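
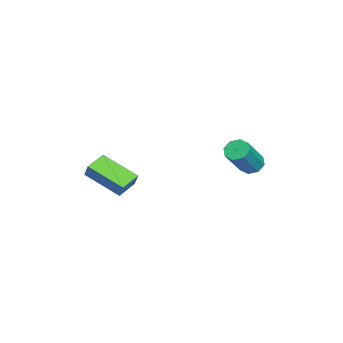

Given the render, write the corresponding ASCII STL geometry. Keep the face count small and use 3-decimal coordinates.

solid 
facet normal -0.444 -0.274 -0.853
outer loop
vertex 0.414 -2.723 0.876
vertex 1.034 -1.122 0.039
vertex 1.291 -3.218 0.578
endloop
endfacet
facet normal -0.324 -0.838 0.438
outer loop
vertex 1.646 -2.998 1.261
vertex 0.414 -2.723 0.876
vertex 1.291 -3.218 0.578
endloop
endfacet
facet normal -0.444 -0.274 -0.853
outer loop
vertex 1.291 -3.218 0.578
vertex 1.034 -1.122 0.039
vertex 1.911 -1.617 -0.258
endloop
endfacet
facet normal 0.836 -0.471 -0.283
outer loop
vertex 1.911 -1.617 -0.258
vertex 1.646 -2.998 1.261
vertex 1.291 -3.218 0.578
endloop
endfacet
facet normal -0.836 0.471 0.282
outer loop
vertex 0.414 -2.723 0.876
vertex 1.389 -0.902 0.722
vertex 1.034 -1.122 0.039
endloop
endfacet
facet normal -0.324 -0.838 0.439
outer loop
vertex 0.769 -2.503 1.558
vertex 0.414 -2.723 0.876
vertex 1.646 -2.998 1.261
endloop
endfacet
facet normal -0.835 0.471 0.283
outer loop
vertex 0.769 -2.503 1.558
vertex 1.389 -0.902 0.722
vertex 0.414 -2.723 0.876
endloop
endfacet
facet normal 0.324 0.838 -0.439
outer loop
vertex 1.034 -1.122 0.039
vertex 1.389 -0.902 0.722
vertex 1.911 -1.617 -0.258
endloop
endfacet
facet normal 0.835 -0.471 -0.283
outer loop
vertex 2.266 -1.397 0.424
vertex 1.646 -2.998 1.261
vertex 1.911 -1.617 -0.258
endloop
endfacet
facet normal 0.324 0.838 -0.439
outer loop
vertex 1.911 -1.617 -0.258
vertex 1.389 -0.902 0.722
vertex 2.266 -1.397 0.424
endloop
endfacet
facet normal 0.444 0.274 0.853
outer loop
vertex 2.266 -1.397 0.424
vertex 0.769 -2.503 1.558
vertex 1.646 -2.998 1.261
endloop
endfacet
facet normal 0.444 0.273 0.853
outer loop
vertex 1.389 -0.902 0.722
vertex 0.769 -2.503 1.558
vertex 2.266 -1.397 0.424
endloop
endfacet
facet normal -0.612 0.284 -0.738
outer loop
vertex -2.888 3.324 -1.049
vertex -3.346 3.427 -0.63
vertex -2.884 3.775 -0.879
endloop
endfacet
facet normal 0.791 0.210 -0.575
outer loop
vertex -2.888 3.324 -1.049
vertex -2.884 3.775 -0.879
vertex -1.695 2.769 0.39
endloop
endfacet
facet normal 0.791 0.209 -0.575
outer loop
vertex -1.695 2.769 0.39
vertex -2.884 3.775 -0.879
vertex -1.691 3.221 0.56
endloop
endfacet
facet normal 0.612 -0.283 0.739
outer loop
vertex -1.695 2.769 0.39
vertex -1.691 3.221 0.56
vertex -2.154 2.873 0.81
endloop
endfacet
facet normal -0.612 0.284 -0.739
outer loop
vertex -2.884 3.775 -0.879
vertex -3.346 3.427 -0.63
vertex -3.151 4.022 -0.563
endloop
endfacet
facet normal 0.565 0.810 -0.156
outer loop
vertex -2.884 3.775 -0.879
vertex -3.151 4.022 -0.563
vertex -1.691 3.221 0.56
endloop
endfacet
facet normal 0.565 0.810 -0.156
outer loop
vertex -1.691 3.221 0.56
vertex -3.151 4.022 -0.563
vertex -1.958 3.468 0.877
endloop
endfacet
facet normal 0.612 -0.285 0.738
outer loop
vertex -1.691 3.221 0.56
vertex -1.958 3.468 0.877
vertex -2.154 2.873 0.81
endloop
endfacet
facet normal -0.612 0.284 -0.738
outer loop
vertex -3.151 4.022 -0.563
vertex -3.346 3.427 -0.63
vertex -3.532 3.921 -0.286
endloop
endfacet
facet normal 0.009 0.936 0.353
outer loop
vertex -3.151 4.022 -0.563
vertex -3.532 3.921 -0.286
vertex -1.958 3.468 0.877
endloop
endfacet
facet normal 0.009 0.936 0.353
outer loop
vertex -1.958 3.468 0.877
vertex -3.532 3.921 -0.286
vertex -2.339 3.367 1.154
endloop
endfacet
facet normal 0.612 -0.285 0.738
outer loop
vertex -1.958 3.468 0.877
vertex -2.339 3.367 1.154
vertex -2.154 2.873 0.81
endloop
endfacet
facet normal -0.611 0.284 -0.739
outer loop
vertex -3.532 3.921 -0.286
vertex -3.346 3.427 -0.63
vertex -3.805 3.531 -0.21
endloop
endfacet
facet normal -0.553 0.515 0.656
outer loop
vertex -3.532 3.921 -0.286
vertex -3.805 3.531 -0.21
vertex -2.339 3.367 1.154
endloop
endfacet
facet normal -0.554 0.512 0.657
outer loop
vertex -2.339 3.367 1.154
vertex -3.805 3.531 -0.21
vertex -2.612 2.976 1.229
endloop
endfacet
facet normal 0.611 -0.285 0.738
outer loop
vertex -2.339 3.367 1.154
vertex -2.612 2.976 1.229
vertex -2.154 2.873 0.81
endloop
endfacet
facet normal -0.612 0.283 -0.739
outer loop
vertex -3.805 3.531 -0.21
vertex -3.346 3.427 -0.63
vertex -3.809 3.079 -0.38
endloop
endfacet
facet normal -0.791 -0.209 0.575
outer loop
vertex -3.805 3.531 -0.21
vertex -3.809 3.079 -0.38
vertex -2.612 2.976 1.229
endloop
endfacet
facet normal -0.791 -0.210 0.575
outer loop
vertex -2.612 2.976 1.229
vertex -3.809 3.079 -0.38
vertex -2.616 2.525 1.059
endloop
endfacet
facet normal 0.612 -0.284 0.738
outer loop
vertex -2.612 2.976 1.229
vertex -2.616 2.525 1.059
vertex -2.154 2.873 0.81
endloop
endfacet
facet normal -0.612 0.285 -0.738
outer loop
vertex -3.809 3.079 -0.38
vertex -3.346 3.427 -0.63
vertex -3.542 2.832 -0.697
endloop
endfacet
facet normal -0.565 -0.811 0.156
outer loop
vertex -3.809 3.079 -0.38
vertex -3.542 2.832 -0.697
vertex -2.616 2.525 1.059
endloop
endfacet
facet normal -0.565 -0.810 0.156
outer loop
vertex -2.616 2.525 1.059
vertex -3.542 2.832 -0.697
vertex -2.349 2.278 0.743
endloop
endfacet
facet normal 0.612 -0.284 0.739
outer loop
vertex -2.616 2.525 1.059
vertex -2.349 2.278 0.743
vertex -2.154 2.873 0.81
endloop
endfacet
facet normal -0.612 0.285 -0.738
outer loop
vertex -3.542 2.832 -0.697
vertex -3.346 3.427 -0.63
vertex -3.161 2.933 -0.974
endloop
endfacet
facet normal -0.009 -0.936 -0.353
outer loop
vertex -3.542 2.832 -0.697
vertex -3.161 2.933 -0.974
vertex -2.349 2.278 0.743
endloop
endfacet
facet normal -0.009 -0.936 -0.353
outer loop
vertex -2.349 2.278 0.743
vertex -3.161 2.933 -0.974
vertex -1.968 2.379 0.466
endloop
endfacet
facet normal 0.612 -0.284 0.738
outer loop
vertex -2.349 2.278 0.743
vertex -1.968 2.379 0.466
vertex -2.154 2.873 0.81
endloop
endfacet
facet normal -0.611 0.285 -0.738
outer loop
vertex -3.161 2.933 -0.974
vertex -3.346 3.427 -0.63
vertex -2.888 3.324 -1.049
endloop
endfacet
facet normal 0.554 -0.513 -0.656
outer loop
vertex -3.161 2.933 -0.974
vertex -2.888 3.324 -1.049
vertex -1.968 2.379 0.466
endloop
endfacet
facet normal 0.552 -0.514 -0.656
outer loop
vertex -1.968 2.379 0.466
vertex -2.888 3.324 -1.049
vertex -1.695 2.769 0.39
endloop
endfacet
facet normal 0.611 -0.284 0.739
outer loop
vertex -1.968 2.379 0.466
vertex -1.695 2.769 0.39
vertex -2.154 2.873 0.81
endloop
endfacet

endsolid


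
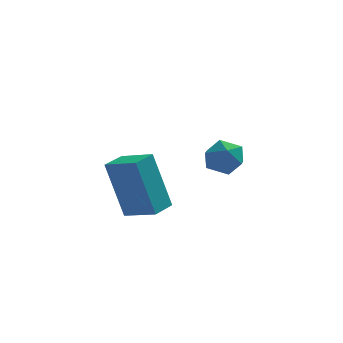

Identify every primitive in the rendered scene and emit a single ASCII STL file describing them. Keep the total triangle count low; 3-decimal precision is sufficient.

solid 
facet normal -0.812 0.502 -0.297
outer loop
vertex -2.499 -0.27 2.985
vertex -2.027 0.518 3.028
vertex -1.892 -0.52 0.906
endloop
endfacet
facet normal -0.513 -0.857 -0.047
outer loop
vertex -0.893 -1.138 1.272
vertex -2.499 -0.27 2.985
vertex -1.892 -0.52 0.906
endloop
endfacet
facet normal -0.812 0.502 -0.297
outer loop
vertex -1.892 -0.52 0.906
vertex -2.027 0.518 3.028
vertex -1.42 0.268 0.949
endloop
endfacet
facet normal 0.278 -0.115 -0.954
outer loop
vertex -1.42 0.268 0.949
vertex -0.893 -1.138 1.272
vertex -1.892 -0.52 0.906
endloop
endfacet
facet normal -0.278 0.115 0.954
outer loop
vertex -2.499 -0.27 2.985
vertex -1.028 -0.1 3.394
vertex -2.027 0.518 3.028
endloop
endfacet
facet normal -0.513 -0.857 -0.047
outer loop
vertex -1.5 -0.888 3.351
vertex -2.499 -0.27 2.985
vertex -0.893 -1.138 1.272
endloop
endfacet
facet normal -0.278 0.115 0.954
outer loop
vertex -1.5 -0.888 3.351
vertex -1.028 -0.1 3.394
vertex -2.499 -0.27 2.985
endloop
endfacet
facet normal 0.513 0.857 0.047
outer loop
vertex -2.027 0.518 3.028
vertex -1.028 -0.1 3.394
vertex -1.42 0.268 0.949
endloop
endfacet
facet normal 0.278 -0.115 -0.954
outer loop
vertex -0.421 -0.35 1.315
vertex -0.893 -1.138 1.272
vertex -1.42 0.268 0.949
endloop
endfacet
facet normal 0.513 0.857 0.047
outer loop
vertex -1.42 0.268 0.949
vertex -1.028 -0.1 3.394
vertex -0.421 -0.35 1.315
endloop
endfacet
facet normal 0.812 -0.502 0.297
outer loop
vertex -0.421 -0.35 1.315
vertex -1.5 -0.888 3.351
vertex -0.893 -1.138 1.272
endloop
endfacet
facet normal 0.812 -0.502 0.297
outer loop
vertex -1.028 -0.1 3.394
vertex -1.5 -0.888 3.351
vertex -0.421 -0.35 1.315
endloop
endfacet
facet normal -0.998 0.052 -0.032
outer loop
vertex 0.563 3.4 1.312
vertex 0.528 3.2 2.074
vertex 0.574 3.96 1.867
endloop
endfacet
facet normal -0.705 0.506 -0.497
outer loop
vertex 0.563 3.4 1.312
vertex 0.574 3.96 1.867
vertex 1.053 4.015 1.243
endloop
endfacet
facet normal -0.297 0.131 -0.946
outer loop
vertex 0.563 3.4 1.312
vertex 1.053 4.015 1.243
vertex 1.304 3.289 1.064
endloop
endfacet
facet normal -0.337 -0.556 -0.759
outer loop
vertex 0.563 3.4 1.312
vertex 1.304 3.289 1.064
vertex 0.979 2.786 1.577
endloop
endfacet
facet normal -0.771 -0.606 -0.195
outer loop
vertex 0.563 3.4 1.312
vertex 0.979 2.786 1.577
vertex 0.528 3.2 2.074
endloop
endfacet
facet normal -0.281 0.951 -0.132
outer loop
vertex 1.053 4.015 1.243
vertex 0.574 3.96 1.867
vertex 1.321 4.194 1.963
endloop
endfacet
facet normal -0.756 0.214 0.618
outer loop
vertex 0.574 3.96 1.867
vertex 0.528 3.2 2.074
vertex 0.996 3.691 2.476
endloop
endfacet
facet normal -0.388 -0.850 0.356
outer loop
vertex 0.528 3.2 2.074
vertex 0.979 2.786 1.577
vertex 1.247 2.965 2.297
endloop
endfacet
facet normal 0.313 -0.770 -0.557
outer loop
vertex 0.979 2.786 1.577
vertex 1.304 3.289 1.064
vertex 1.726 3.02 1.673
endloop
endfacet
facet normal 0.379 0.343 -0.860
outer loop
vertex 1.304 3.289 1.064
vertex 1.053 4.015 1.243
vertex 1.772 3.78 1.466
endloop
endfacet
facet normal 0.337 0.556 0.759
outer loop
vertex 1.737 3.58 2.228
vertex 1.321 4.194 1.963
vertex 0.996 3.691 2.476
endloop
endfacet
facet normal 0.297 -0.131 0.946
outer loop
vertex 1.737 3.58 2.228
vertex 0.996 3.691 2.476
vertex 1.247 2.965 2.297
endloop
endfacet
facet normal 0.705 -0.506 0.497
outer loop
vertex 1.737 3.58 2.228
vertex 1.247 2.965 2.297
vertex 1.726 3.02 1.673
endloop
endfacet
facet normal 0.998 -0.052 0.032
outer loop
vertex 1.737 3.58 2.228
vertex 1.726 3.02 1.673
vertex 1.772 3.78 1.466
endloop
endfacet
facet normal 0.771 0.606 0.195
outer loop
vertex 1.737 3.58 2.228
vertex 1.772 3.78 1.466
vertex 1.321 4.194 1.963
endloop
endfacet
facet normal -0.313 0.770 0.557
outer loop
vertex 0.996 3.691 2.476
vertex 1.321 4.194 1.963
vertex 0.574 3.96 1.867
endloop
endfacet
facet normal -0.379 -0.343 0.860
outer loop
vertex 1.247 2.965 2.297
vertex 0.996 3.691 2.476
vertex 0.528 3.2 2.074
endloop
endfacet
facet normal 0.281 -0.951 0.132
outer loop
vertex 1.726 3.02 1.673
vertex 1.247 2.965 2.297
vertex 0.979 2.786 1.577
endloop
endfacet
facet normal 0.756 -0.214 -0.618
outer loop
vertex 1.772 3.78 1.466
vertex 1.726 3.02 1.673
vertex 1.304 3.289 1.064
endloop
endfacet
facet normal 0.388 0.850 -0.356
outer loop
vertex 1.321 4.194 1.963
vertex 1.772 3.78 1.466
vertex 1.053 4.015 1.243
endloop
endfacet

endsolid


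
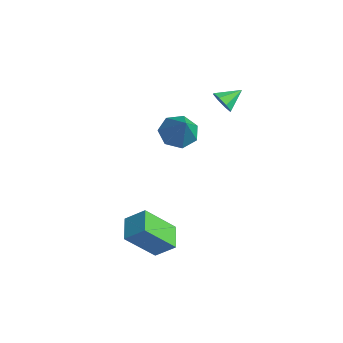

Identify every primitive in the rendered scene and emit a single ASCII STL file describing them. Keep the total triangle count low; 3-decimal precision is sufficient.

solid 
facet normal -0.848 0.446 0.285
outer loop
vertex -0.923 -2.756 -2.54
vertex -0.328 -2.083 -1.822
vertex -0.701 -1.415 -3.979
endloop
endfacet
facet normal -0.517 -0.585 -0.625
outer loop
vertex 0.368 -1.977 -4.338
vertex -0.923 -2.756 -2.54
vertex -0.701 -1.415 -3.979
endloop
endfacet
facet normal -0.848 0.446 0.285
outer loop
vertex -0.701 -1.415 -3.979
vertex -0.328 -2.083 -1.822
vertex -0.106 -0.742 -3.261
endloop
endfacet
facet normal 0.112 0.677 -0.727
outer loop
vertex -0.106 -0.742 -3.261
vertex 0.368 -1.977 -4.338
vertex -0.701 -1.415 -3.979
endloop
endfacet
facet normal -0.112 -0.677 0.727
outer loop
vertex -0.923 -2.756 -2.54
vertex 0.741 -2.645 -2.181
vertex -0.328 -2.083 -1.822
endloop
endfacet
facet normal -0.517 -0.585 -0.625
outer loop
vertex 0.146 -3.318 -2.899
vertex -0.923 -2.756 -2.54
vertex 0.368 -1.977 -4.338
endloop
endfacet
facet normal -0.112 -0.677 0.727
outer loop
vertex 0.146 -3.318 -2.899
vertex 0.741 -2.645 -2.181
vertex -0.923 -2.756 -2.54
endloop
endfacet
facet normal 0.517 0.585 0.625
outer loop
vertex -0.328 -2.083 -1.822
vertex 0.741 -2.645 -2.181
vertex -0.106 -0.742 -3.261
endloop
endfacet
facet normal 0.112 0.677 -0.727
outer loop
vertex 0.963 -1.304 -3.62
vertex 0.368 -1.977 -4.338
vertex -0.106 -0.742 -3.261
endloop
endfacet
facet normal 0.517 0.585 0.625
outer loop
vertex -0.106 -0.742 -3.261
vertex 0.741 -2.645 -2.181
vertex 0.963 -1.304 -3.62
endloop
endfacet
facet normal 0.848 -0.446 -0.285
outer loop
vertex 0.963 -1.304 -3.62
vertex 0.146 -3.318 -2.899
vertex 0.368 -1.977 -4.338
endloop
endfacet
facet normal 0.848 -0.446 -0.285
outer loop
vertex 0.741 -2.645 -2.181
vertex 0.146 -3.318 -2.899
vertex 0.963 -1.304 -3.62
endloop
endfacet
facet normal -0.015 -0.883 -0.469
outer loop
vertex -1.922 2.898 1.817
vertex -2.188 2.624 2.342
vertex -2.419 2.912 1.807
endloop
endfacet
facet normal 0.035 0.834 -0.551
outer loop
vertex -1.922 2.898 1.817
vertex -2.419 2.912 1.807
vertex -2.172 3.596 2.858
endloop
endfacet
facet normal -0.015 -0.883 -0.469
outer loop
vertex -2.419 2.912 1.807
vertex -2.188 2.624 2.342
vertex -2.781 2.757 2.111
endloop
endfacet
facet normal -0.595 0.731 -0.336
outer loop
vertex -2.419 2.912 1.807
vertex -2.781 2.757 2.111
vertex -2.172 3.596 2.858
endloop
endfacet
facet normal -0.016 -0.883 -0.468
outer loop
vertex -2.781 2.757 2.111
vertex -2.188 2.624 2.342
vertex -2.796 2.524 2.551
endloop
endfacet
facet normal -0.870 0.447 0.207
outer loop
vertex -2.781 2.757 2.111
vertex -2.796 2.524 2.551
vertex -2.172 3.596 2.858
endloop
endfacet
facet normal -0.016 -0.884 -0.468
outer loop
vertex -2.796 2.524 2.551
vertex -2.188 2.624 2.342
vertex -2.455 2.35 2.868
endloop
endfacet
facet normal -0.631 0.149 0.761
outer loop
vertex -2.796 2.524 2.551
vertex -2.455 2.35 2.868
vertex -2.172 3.596 2.858
endloop
endfacet
facet normal -0.015 -0.884 -0.468
outer loop
vertex -2.455 2.35 2.868
vertex -2.188 2.624 2.342
vertex -1.958 2.336 2.878
endloop
endfacet
facet normal -0.020 0.013 1.000
outer loop
vertex -2.455 2.35 2.868
vertex -1.958 2.336 2.878
vertex -2.172 3.596 2.858
endloop
endfacet
facet normal -0.015 -0.883 -0.468
outer loop
vertex -1.958 2.336 2.878
vertex -2.188 2.624 2.342
vertex -1.596 2.491 2.574
endloop
endfacet
facet normal 0.609 0.116 0.785
outer loop
vertex -1.958 2.336 2.878
vertex -1.596 2.491 2.574
vertex -2.172 3.596 2.858
endloop
endfacet
facet normal -0.015 -0.883 -0.468
outer loop
vertex -1.596 2.491 2.574
vertex -2.188 2.624 2.342
vertex -1.581 2.724 2.134
endloop
endfacet
facet normal 0.885 0.399 0.241
outer loop
vertex -1.596 2.491 2.574
vertex -1.581 2.724 2.134
vertex -2.172 3.596 2.858
endloop
endfacet
facet normal -0.015 -0.883 -0.469
outer loop
vertex -1.581 2.724 2.134
vertex -2.188 2.624 2.342
vertex -1.922 2.898 1.817
endloop
endfacet
facet normal 0.646 0.697 -0.312
outer loop
vertex -1.581 2.724 2.134
vertex -1.922 2.898 1.817
vertex -2.172 3.596 2.858
endloop
endfacet
facet normal -0.644 0.150 -0.750
outer loop
vertex -3.056 1.152 -0.696
vertex -3.733 1.32 -0.081
vertex -3.14 1.922 -0.47
endloop
endfacet
facet normal 0.955 0.175 -0.241
outer loop
vertex -3.056 1.152 -0.696
vertex -3.14 1.922 -0.47
vertex -2.527 1.04 1.321
endloop
endfacet
facet normal -0.644 0.150 -0.750
outer loop
vertex -3.14 1.922 -0.47
vertex -3.733 1.32 -0.081
vertex -3.671 2.239 0.049
endloop
endfacet
facet normal 0.620 0.767 0.166
outer loop
vertex -3.14 1.922 -0.47
vertex -3.671 2.239 0.049
vertex -2.527 1.04 1.321
endloop
endfacet
facet normal -0.645 0.150 -0.750
outer loop
vertex -3.671 2.239 0.049
vertex -3.733 1.32 -0.081
vertex -4.248 1.863 0.47
endloop
endfacet
facet normal 0.016 0.735 0.678
outer loop
vertex -3.671 2.239 0.049
vertex -4.248 1.863 0.47
vertex -2.527 1.04 1.321
endloop
endfacet
facet normal -0.644 0.150 -0.750
outer loop
vertex -4.248 1.863 0.47
vertex -3.733 1.32 -0.081
vertex -4.437 1.079 0.476
endloop
endfacet
facet normal -0.401 0.104 0.910
outer loop
vertex -4.248 1.863 0.47
vertex -4.437 1.079 0.476
vertex -2.527 1.04 1.321
endloop
endfacet
facet normal -0.644 0.149 -0.750
outer loop
vertex -4.437 1.079 0.476
vertex -3.733 1.32 -0.081
vertex -4.096 0.476 0.063
endloop
endfacet
facet normal -0.318 -0.652 0.689
outer loop
vertex -4.437 1.079 0.476
vertex -4.096 0.476 0.063
vertex -2.527 1.04 1.321
endloop
endfacet
facet normal -0.644 0.149 -0.750
outer loop
vertex -4.096 0.476 0.063
vertex -3.733 1.32 -0.081
vertex -3.481 0.508 -0.459
endloop
endfacet
facet normal 0.202 -0.963 0.179
outer loop
vertex -4.096 0.476 0.063
vertex -3.481 0.508 -0.459
vertex -2.527 1.04 1.321
endloop
endfacet
facet normal -0.644 0.149 -0.750
outer loop
vertex -3.481 0.508 -0.459
vertex -3.733 1.32 -0.081
vertex -3.056 1.152 -0.696
endloop
endfacet
facet normal 0.769 -0.594 -0.235
outer loop
vertex -3.481 0.508 -0.459
vertex -3.056 1.152 -0.696
vertex -2.527 1.04 1.321
endloop
endfacet

endsolid


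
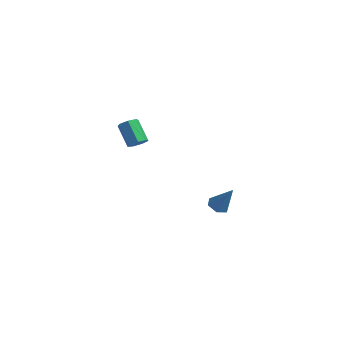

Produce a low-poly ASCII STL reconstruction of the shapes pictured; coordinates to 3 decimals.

solid 
facet normal -0.510 -0.113 -0.853
outer loop
vertex -0.954 2.697 -4.97
vertex -1.506 2.636 -4.632
vertex -1.308 3.223 -4.828
endloop
endfacet
facet normal 0.794 0.582 -0.177
outer loop
vertex -0.954 2.697 -4.97
vertex -1.308 3.223 -4.828
vertex -0.654 2.824 -3.208
endloop
endfacet
facet normal -0.510 -0.113 -0.853
outer loop
vertex -1.308 3.223 -4.828
vertex -1.506 2.636 -4.632
vertex -1.86 3.162 -4.49
endloop
endfacet
facet normal 0.031 0.973 0.227
outer loop
vertex -1.308 3.223 -4.828
vertex -1.86 3.162 -4.49
vertex -0.654 2.824 -3.208
endloop
endfacet
facet normal -0.510 -0.113 -0.853
outer loop
vertex -1.86 3.162 -4.49
vertex -1.506 2.636 -4.632
vertex -2.058 2.574 -4.294
endloop
endfacet
facet normal -0.600 0.427 0.677
outer loop
vertex -1.86 3.162 -4.49
vertex -2.058 2.574 -4.294
vertex -0.654 2.824 -3.208
endloop
endfacet
facet normal -0.510 -0.114 -0.853
outer loop
vertex -2.058 2.574 -4.294
vertex -1.506 2.636 -4.632
vertex -1.703 2.048 -4.436
endloop
endfacet
facet normal -0.467 -0.510 0.722
outer loop
vertex -2.058 2.574 -4.294
vertex -1.703 2.048 -4.436
vertex -0.654 2.824 -3.208
endloop
endfacet
facet normal -0.510 -0.114 -0.853
outer loop
vertex -1.703 2.048 -4.436
vertex -1.506 2.636 -4.632
vertex -1.151 2.11 -4.774
endloop
endfacet
facet normal 0.295 -0.901 0.317
outer loop
vertex -1.703 2.048 -4.436
vertex -1.151 2.11 -4.774
vertex -0.654 2.824 -3.208
endloop
endfacet
facet normal -0.510 -0.114 -0.853
outer loop
vertex -1.151 2.11 -4.774
vertex -1.506 2.636 -4.632
vertex -0.954 2.697 -4.97
endloop
endfacet
facet normal 0.926 -0.355 -0.132
outer loop
vertex -1.151 2.11 -4.774
vertex -0.954 2.697 -4.97
vertex -0.654 2.824 -3.208
endloop
endfacet
facet normal 0.657 -0.195 -0.728
outer loop
vertex -1.615 -3.344 2.566
vertex -1.914 -3.029 2.212
vertex -1.494 -2.873 2.549
endloop
endfacet
facet normal 0.712 -0.158 0.684
outer loop
vertex -1.615 -3.344 2.566
vertex -1.494 -2.873 2.549
vertex -2.547 -3.067 3.601
endloop
endfacet
facet normal 0.712 -0.158 0.684
outer loop
vertex -2.547 -3.067 3.601
vertex -1.494 -2.873 2.549
vertex -2.426 -2.596 3.584
endloop
endfacet
facet normal -0.656 0.195 0.730
outer loop
vertex -2.547 -3.067 3.601
vertex -2.426 -2.596 3.584
vertex -2.846 -2.751 3.248
endloop
endfacet
facet normal 0.657 -0.194 -0.729
outer loop
vertex -1.494 -2.873 2.549
vertex -1.914 -3.029 2.212
vertex -1.689 -2.52 2.279
endloop
endfacet
facet normal 0.639 0.658 0.399
outer loop
vertex -1.494 -2.873 2.549
vertex -1.689 -2.52 2.279
vertex -2.426 -2.596 3.584
endloop
endfacet
facet normal 0.639 0.658 0.399
outer loop
vertex -2.426 -2.596 3.584
vertex -1.689 -2.52 2.279
vertex -2.621 -2.243 3.314
endloop
endfacet
facet normal -0.656 0.196 0.729
outer loop
vertex -2.426 -2.596 3.584
vertex -2.621 -2.243 3.314
vertex -2.846 -2.751 3.248
endloop
endfacet
facet normal 0.656 -0.194 -0.729
outer loop
vertex -1.689 -2.52 2.279
vertex -1.914 -3.029 2.212
vertex -2.054 -2.549 1.958
endloop
endfacet
facet normal 0.085 0.979 -0.185
outer loop
vertex -1.689 -2.52 2.279
vertex -2.054 -2.549 1.958
vertex -2.621 -2.243 3.314
endloop
endfacet
facet normal 0.085 0.979 -0.185
outer loop
vertex -2.621 -2.243 3.314
vertex -2.054 -2.549 1.958
vertex -2.986 -2.272 2.994
endloop
endfacet
facet normal -0.655 0.195 0.730
outer loop
vertex -2.621 -2.243 3.314
vertex -2.986 -2.272 2.994
vertex -2.846 -2.751 3.248
endloop
endfacet
facet normal 0.655 -0.195 -0.730
outer loop
vertex -2.054 -2.549 1.958
vertex -1.914 -3.029 2.212
vertex -2.313 -2.94 1.83
endloop
endfacet
facet normal -0.535 0.561 -0.631
outer loop
vertex -2.054 -2.549 1.958
vertex -2.313 -2.94 1.83
vertex -2.986 -2.272 2.994
endloop
endfacet
facet normal -0.534 0.562 -0.631
outer loop
vertex -2.986 -2.272 2.994
vertex -2.313 -2.94 1.83
vertex -3.245 -2.663 2.865
endloop
endfacet
facet normal -0.657 0.195 0.729
outer loop
vertex -2.986 -2.272 2.994
vertex -3.245 -2.663 2.865
vertex -2.846 -2.751 3.248
endloop
endfacet
facet normal 0.655 -0.195 -0.730
outer loop
vertex -2.313 -2.94 1.83
vertex -1.914 -3.029 2.212
vertex -2.272 -3.397 1.989
endloop
endfacet
facet normal -0.750 -0.276 -0.601
outer loop
vertex -2.313 -2.94 1.83
vertex -2.272 -3.397 1.989
vertex -3.245 -2.663 2.865
endloop
endfacet
facet normal -0.750 -0.276 -0.601
outer loop
vertex -3.245 -2.663 2.865
vertex -2.272 -3.397 1.989
vertex -3.204 -3.12 3.024
endloop
endfacet
facet normal -0.657 0.195 0.729
outer loop
vertex -3.245 -2.663 2.865
vertex -3.204 -3.12 3.024
vertex -2.846 -2.751 3.248
endloop
endfacet
facet normal 0.656 -0.196 -0.729
outer loop
vertex -2.272 -3.397 1.989
vertex -1.914 -3.029 2.212
vertex -1.961 -3.577 2.317
endloop
endfacet
facet normal -0.401 -0.908 -0.118
outer loop
vertex -2.272 -3.397 1.989
vertex -1.961 -3.577 2.317
vertex -3.204 -3.12 3.024
endloop
endfacet
facet normal -0.401 -0.908 -0.118
outer loop
vertex -3.204 -3.12 3.024
vertex -1.961 -3.577 2.317
vertex -2.893 -3.3 3.352
endloop
endfacet
facet normal -0.656 0.194 0.729
outer loop
vertex -3.204 -3.12 3.024
vertex -2.893 -3.3 3.352
vertex -2.846 -2.751 3.248
endloop
endfacet
facet normal 0.656 -0.196 -0.729
outer loop
vertex -1.961 -3.577 2.317
vertex -1.914 -3.029 2.212
vertex -1.615 -3.344 2.566
endloop
endfacet
facet normal 0.250 -0.855 0.454
outer loop
vertex -1.961 -3.577 2.317
vertex -1.615 -3.344 2.566
vertex -2.893 -3.3 3.352
endloop
endfacet
facet normal 0.250 -0.855 0.454
outer loop
vertex -2.893 -3.3 3.352
vertex -1.615 -3.344 2.566
vertex -2.547 -3.067 3.601
endloop
endfacet
facet normal -0.656 0.194 0.729
outer loop
vertex -2.893 -3.3 3.352
vertex -2.547 -3.067 3.601
vertex -2.846 -2.751 3.248
endloop
endfacet

endsolid


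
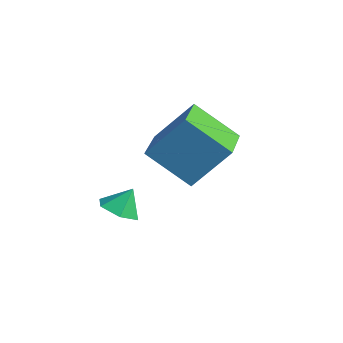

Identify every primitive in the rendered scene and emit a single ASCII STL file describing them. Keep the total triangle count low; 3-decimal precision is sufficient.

solid 
facet normal -0.342 -0.553 -0.760
outer loop
vertex 1.059 -0.204 2.598
vertex -0.361 1.109 2.282
vertex 2.245 0.777 1.352
endloop
endfacet
facet normal 0.724 -0.670 0.162
outer loop
vertex 2.921 1.871 2.858
vertex 1.059 -0.204 2.598
vertex 2.245 0.777 1.352
endloop
endfacet
facet normal -0.342 -0.552 -0.760
outer loop
vertex 2.245 0.777 1.352
vertex -0.361 1.109 2.282
vertex 0.824 2.091 1.036
endloop
endfacet
facet normal 0.599 0.496 -0.629
outer loop
vertex 0.824 2.091 1.036
vertex 2.921 1.871 2.858
vertex 2.245 0.777 1.352
endloop
endfacet
facet normal -0.599 -0.496 0.629
outer loop
vertex 1.059 -0.204 2.598
vertex 0.315 2.203 3.788
vertex -0.361 1.109 2.282
endloop
endfacet
facet normal 0.724 -0.670 0.161
outer loop
vertex 1.736 0.889 4.104
vertex 1.059 -0.204 2.598
vertex 2.921 1.871 2.858
endloop
endfacet
facet normal -0.599 -0.496 0.629
outer loop
vertex 1.736 0.889 4.104
vertex 0.315 2.203 3.788
vertex 1.059 -0.204 2.598
endloop
endfacet
facet normal -0.725 0.670 -0.161
outer loop
vertex -0.361 1.109 2.282
vertex 0.315 2.203 3.788
vertex 0.824 2.091 1.036
endloop
endfacet
facet normal 0.599 0.496 -0.629
outer loop
vertex 1.501 3.184 2.542
vertex 2.921 1.871 2.858
vertex 0.824 2.091 1.036
endloop
endfacet
facet normal -0.724 0.671 -0.161
outer loop
vertex 0.824 2.091 1.036
vertex 0.315 2.203 3.788
vertex 1.501 3.184 2.542
endloop
endfacet
facet normal 0.342 0.552 0.760
outer loop
vertex 1.501 3.184 2.542
vertex 1.736 0.889 4.104
vertex 2.921 1.871 2.858
endloop
endfacet
facet normal 0.342 0.552 0.760
outer loop
vertex 0.315 2.203 3.788
vertex 1.736 0.889 4.104
vertex 1.501 3.184 2.542
endloop
endfacet
facet normal -0.100 -0.492 -0.865
outer loop
vertex 0.073 0.166 -1.166
vertex -0.621 -0.141 -0.911
vertex -0.612 0.554 -1.307
endloop
endfacet
facet normal 0.475 0.874 0.097
outer loop
vertex 0.073 0.166 -1.166
vertex -0.612 0.554 -1.307
vertex -0.519 0.361 -0.029
endloop
endfacet
facet normal -0.099 -0.492 -0.865
outer loop
vertex -0.612 0.554 -1.307
vertex -0.621 -0.141 -0.911
vertex -1.306 0.247 -1.053
endloop
endfacet
facet normal -0.348 0.923 0.165
outer loop
vertex -0.612 0.554 -1.307
vertex -1.306 0.247 -1.053
vertex -0.519 0.361 -0.029
endloop
endfacet
facet normal -0.100 -0.493 -0.864
outer loop
vertex -1.306 0.247 -1.053
vertex -0.621 -0.141 -0.911
vertex -1.315 -0.447 -0.656
endloop
endfacet
facet normal -0.767 0.326 0.553
outer loop
vertex -1.306 0.247 -1.053
vertex -1.315 -0.447 -0.656
vertex -0.519 0.361 -0.029
endloop
endfacet
facet normal -0.101 -0.492 -0.865
outer loop
vertex -1.315 -0.447 -0.656
vertex -0.621 -0.141 -0.911
vertex -0.63 -0.836 -0.515
endloop
endfacet
facet normal -0.363 -0.322 0.875
outer loop
vertex -1.315 -0.447 -0.656
vertex -0.63 -0.836 -0.515
vertex -0.519 0.361 -0.029
endloop
endfacet
facet normal -0.099 -0.492 -0.865
outer loop
vertex -0.63 -0.836 -0.515
vertex -0.621 -0.141 -0.911
vertex 0.064 -0.529 -0.769
endloop
endfacet
facet normal 0.459 -0.370 0.807
outer loop
vertex -0.63 -0.836 -0.515
vertex 0.064 -0.529 -0.769
vertex -0.519 0.361 -0.029
endloop
endfacet
facet normal -0.100 -0.493 -0.865
outer loop
vertex 0.064 -0.529 -0.769
vertex -0.621 -0.141 -0.911
vertex 0.073 0.166 -1.166
endloop
endfacet
facet normal 0.879 0.228 0.419
outer loop
vertex 0.064 -0.529 -0.769
vertex 0.073 0.166 -1.166
vertex -0.519 0.361 -0.029
endloop
endfacet

endsolid


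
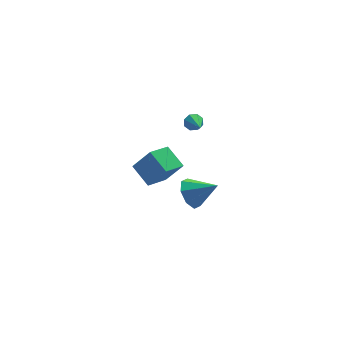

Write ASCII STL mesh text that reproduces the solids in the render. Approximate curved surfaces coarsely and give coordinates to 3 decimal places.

solid 
facet normal -0.728 0.414 -0.546
outer loop
vertex 2.333 4.58 -4.424
vertex 1.766 3.74 -4.305
vertex 1.878 4.614 -3.791
endloop
endfacet
facet normal 0.663 0.602 0.444
outer loop
vertex 2.333 4.58 -4.424
vertex 1.878 4.614 -3.791
vertex 3.034 3.02 -3.355
endloop
endfacet
facet normal -0.729 0.414 -0.545
outer loop
vertex 1.878 4.614 -3.791
vertex 1.766 3.74 -4.305
vertex 1.357 4.136 -3.458
endloop
endfacet
facet normal 0.208 0.396 0.894
outer loop
vertex 1.878 4.614 -3.791
vertex 1.357 4.136 -3.458
vertex 3.034 3.02 -3.355
endloop
endfacet
facet normal -0.728 0.415 -0.546
outer loop
vertex 1.357 4.136 -3.458
vertex 1.766 3.74 -4.305
vertex 1.076 3.427 -3.622
endloop
endfacet
facet normal -0.166 -0.159 0.973
outer loop
vertex 1.357 4.136 -3.458
vertex 1.076 3.427 -3.622
vertex 3.034 3.02 -3.355
endloop
endfacet
facet normal -0.728 0.414 -0.546
outer loop
vertex 1.076 3.427 -3.622
vertex 1.766 3.74 -4.305
vertex 1.2 2.901 -4.186
endloop
endfacet
facet normal -0.239 -0.736 0.634
outer loop
vertex 1.076 3.427 -3.622
vertex 1.2 2.901 -4.186
vertex 3.034 3.02 -3.355
endloop
endfacet
facet normal -0.728 0.414 -0.546
outer loop
vertex 1.2 2.901 -4.186
vertex 1.766 3.74 -4.305
vertex 1.655 2.867 -4.819
endloop
endfacet
facet normal 0.030 -0.997 0.075
outer loop
vertex 1.2 2.901 -4.186
vertex 1.655 2.867 -4.819
vertex 3.034 3.02 -3.355
endloop
endfacet
facet normal -0.728 0.414 -0.546
outer loop
vertex 1.655 2.867 -4.819
vertex 1.766 3.74 -4.305
vertex 2.175 3.344 -5.151
endloop
endfacet
facet normal 0.485 -0.790 -0.375
outer loop
vertex 1.655 2.867 -4.819
vertex 2.175 3.344 -5.151
vertex 3.034 3.02 -3.355
endloop
endfacet
facet normal -0.728 0.414 -0.546
outer loop
vertex 2.175 3.344 -5.151
vertex 1.766 3.74 -4.305
vertex 2.456 4.054 -4.987
endloop
endfacet
facet normal 0.860 -0.235 -0.454
outer loop
vertex 2.175 3.344 -5.151
vertex 2.456 4.054 -4.987
vertex 3.034 3.02 -3.355
endloop
endfacet
facet normal -0.728 0.414 -0.546
outer loop
vertex 2.456 4.054 -4.987
vertex 1.766 3.74 -4.305
vertex 2.333 4.58 -4.424
endloop
endfacet
facet normal 0.933 0.341 -0.115
outer loop
vertex 2.456 4.054 -4.987
vertex 2.333 4.58 -4.424
vertex 3.034 3.02 -3.355
endloop
endfacet
facet normal 0.071 0.900 -0.430
outer loop
vertex 1.651 2.524 3.441
vertex 1.391 2.337 3.007
vertex 1.241 2.57 3.47
endloop
endfacet
facet normal 0.082 0.107 0.991
outer loop
vertex 1.651 2.524 3.441
vertex 1.241 2.57 3.47
vertex 1.289 1.023 3.633
endloop
endfacet
facet normal 0.070 0.900 -0.430
outer loop
vertex 1.241 2.57 3.47
vertex 1.391 2.337 3.007
vertex 0.919 2.479 3.227
endloop
endfacet
facet normal -0.613 0.064 0.788
outer loop
vertex 1.241 2.57 3.47
vertex 0.919 2.479 3.227
vertex 1.289 1.023 3.633
endloop
endfacet
facet normal 0.071 0.900 -0.430
outer loop
vertex 0.919 2.479 3.227
vertex 1.391 2.337 3.007
vertex 0.874 2.305 2.855
endloop
endfacet
facet normal -0.961 -0.187 0.204
outer loop
vertex 0.919 2.479 3.227
vertex 0.874 2.305 2.855
vertex 1.289 1.023 3.633
endloop
endfacet
facet normal 0.070 0.900 -0.429
outer loop
vertex 0.874 2.305 2.855
vertex 1.391 2.337 3.007
vertex 1.131 2.15 2.572
endloop
endfacet
facet normal -0.760 -0.499 -0.417
outer loop
vertex 0.874 2.305 2.855
vertex 1.131 2.15 2.572
vertex 1.289 1.023 3.633
endloop
endfacet
facet normal 0.071 0.900 -0.429
outer loop
vertex 1.131 2.15 2.572
vertex 1.391 2.337 3.007
vertex 1.541 2.104 2.543
endloop
endfacet
facet normal -0.128 -0.689 -0.713
outer loop
vertex 1.131 2.15 2.572
vertex 1.541 2.104 2.543
vertex 1.289 1.023 3.633
endloop
endfacet
facet normal 0.070 0.900 -0.430
outer loop
vertex 1.541 2.104 2.543
vertex 1.391 2.337 3.007
vertex 1.863 2.195 2.786
endloop
endfacet
facet normal 0.568 -0.646 -0.510
outer loop
vertex 1.541 2.104 2.543
vertex 1.863 2.195 2.786
vertex 1.289 1.023 3.633
endloop
endfacet
facet normal 0.070 0.900 -0.430
outer loop
vertex 1.863 2.195 2.786
vertex 1.391 2.337 3.007
vertex 1.909 2.369 3.158
endloop
endfacet
facet normal 0.915 -0.396 0.072
outer loop
vertex 1.863 2.195 2.786
vertex 1.909 2.369 3.158
vertex 1.289 1.023 3.633
endloop
endfacet
facet normal 0.070 0.900 -0.430
outer loop
vertex 1.909 2.369 3.158
vertex 1.391 2.337 3.007
vertex 1.651 2.524 3.441
endloop
endfacet
facet normal 0.713 -0.083 0.696
outer loop
vertex 1.909 2.369 3.158
vertex 1.651 2.524 3.441
vertex 1.289 1.023 3.633
endloop
endfacet
facet normal -0.804 -0.489 0.338
outer loop
vertex -0.642 0.786 0.847
vertex -1.085 1.993 1.54
vertex -1.461 1.233 -0.453
endloop
endfacet
facet normal 0.303 -0.826 -0.475
outer loop
vertex -0.255 1.967 -0.96
vertex -0.642 0.786 0.847
vertex -1.461 1.233 -0.453
endloop
endfacet
facet normal -0.804 -0.490 0.338
outer loop
vertex -1.461 1.233 -0.453
vertex -1.085 1.993 1.54
vertex -1.904 2.439 0.24
endloop
endfacet
facet normal -0.512 0.279 -0.813
outer loop
vertex -1.904 2.439 0.24
vertex -0.255 1.967 -0.96
vertex -1.461 1.233 -0.453
endloop
endfacet
facet normal 0.511 -0.279 0.813
outer loop
vertex -0.642 0.786 0.847
vertex 0.121 2.727 1.033
vertex -1.085 1.993 1.54
endloop
endfacet
facet normal 0.304 -0.826 -0.475
outer loop
vertex 0.564 1.521 0.34
vertex -0.642 0.786 0.847
vertex -0.255 1.967 -0.96
endloop
endfacet
facet normal 0.512 -0.279 0.813
outer loop
vertex 0.564 1.521 0.34
vertex 0.121 2.727 1.033
vertex -0.642 0.786 0.847
endloop
endfacet
facet normal -0.303 0.826 0.475
outer loop
vertex -1.085 1.993 1.54
vertex 0.121 2.727 1.033
vertex -1.904 2.439 0.24
endloop
endfacet
facet normal -0.512 0.279 -0.813
outer loop
vertex -0.698 3.174 -0.267
vertex -0.255 1.967 -0.96
vertex -1.904 2.439 0.24
endloop
endfacet
facet normal -0.304 0.826 0.475
outer loop
vertex -1.904 2.439 0.24
vertex 0.121 2.727 1.033
vertex -0.698 3.174 -0.267
endloop
endfacet
facet normal 0.804 0.489 -0.338
outer loop
vertex -0.698 3.174 -0.267
vertex 0.564 1.521 0.34
vertex -0.255 1.967 -0.96
endloop
endfacet
facet normal 0.804 0.490 -0.338
outer loop
vertex 0.121 2.727 1.033
vertex 0.564 1.521 0.34
vertex -0.698 3.174 -0.267
endloop
endfacet

endsolid


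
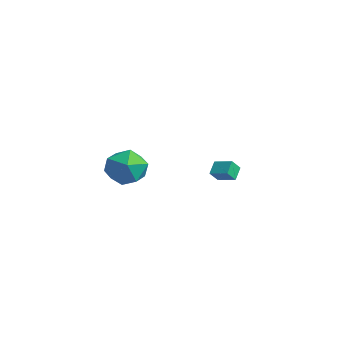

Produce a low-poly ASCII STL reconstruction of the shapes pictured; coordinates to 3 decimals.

solid 
facet normal -0.856 -0.459 -0.236
outer loop
vertex -3.496 2.446 1.661
vertex -3.627 3.0 1.057
vertex -3.058 1.924 1.087
endloop
endfacet
facet normal 0.157 -0.668 0.727
outer loop
vertex -2.133 2.42 1.343
vertex -3.496 2.446 1.661
vertex -3.058 1.924 1.087
endloop
endfacet
facet normal -0.856 -0.459 -0.237
outer loop
vertex -3.058 1.924 1.087
vertex -3.627 3.0 1.057
vertex -3.189 2.479 0.484
endloop
endfacet
facet normal 0.492 -0.585 -0.645
outer loop
vertex -3.189 2.479 0.484
vertex -2.133 2.42 1.343
vertex -3.058 1.924 1.087
endloop
endfacet
facet normal -0.492 0.586 0.644
outer loop
vertex -3.496 2.446 1.661
vertex -2.702 3.496 1.313
vertex -3.627 3.0 1.057
endloop
endfacet
facet normal 0.157 -0.668 0.727
outer loop
vertex -2.571 2.941 1.916
vertex -3.496 2.446 1.661
vertex -2.133 2.42 1.343
endloop
endfacet
facet normal -0.491 0.585 0.645
outer loop
vertex -2.571 2.941 1.916
vertex -2.702 3.496 1.313
vertex -3.496 2.446 1.661
endloop
endfacet
facet normal -0.157 0.668 -0.727
outer loop
vertex -3.627 3.0 1.057
vertex -2.702 3.496 1.313
vertex -3.189 2.479 0.484
endloop
endfacet
facet normal 0.491 -0.586 -0.644
outer loop
vertex -2.264 2.974 0.739
vertex -2.133 2.42 1.343
vertex -3.189 2.479 0.484
endloop
endfacet
facet normal -0.157 0.668 -0.727
outer loop
vertex -3.189 2.479 0.484
vertex -2.702 3.496 1.313
vertex -2.264 2.974 0.739
endloop
endfacet
facet normal 0.856 0.460 0.236
outer loop
vertex -2.264 2.974 0.739
vertex -2.571 2.941 1.916
vertex -2.133 2.42 1.343
endloop
endfacet
facet normal 0.857 0.459 0.236
outer loop
vertex -2.702 3.496 1.313
vertex -2.571 2.941 1.916
vertex -2.264 2.974 0.739
endloop
endfacet
facet normal -0.495 0.429 0.756
outer loop
vertex -1.591 -2.653 3.637
vertex -2.174 -3.703 3.851
vertex -1.116 -3.468 4.411
endloop
endfacet
facet normal 0.148 0.725 0.673
outer loop
vertex -1.591 -2.653 3.637
vertex -1.116 -3.468 4.411
vertex -0.393 -2.884 3.622
endloop
endfacet
facet normal 0.189 0.982 0.009
outer loop
vertex -1.591 -2.653 3.637
vertex -0.393 -2.884 3.622
vertex -1.004 -2.757 2.573
endloop
endfacet
facet normal -0.430 0.844 -0.320
outer loop
vertex -1.591 -2.653 3.637
vertex -1.004 -2.757 2.573
vertex -2.104 -3.264 2.715
endloop
endfacet
facet normal -0.853 0.502 0.142
outer loop
vertex -1.591 -2.653 3.637
vertex -2.104 -3.264 2.715
vertex -2.174 -3.703 3.851
endloop
endfacet
facet normal 0.638 0.210 0.741
outer loop
vertex -0.393 -2.884 3.622
vertex -1.116 -3.468 4.411
vertex -0.236 -4.076 3.825
endloop
endfacet
facet normal -0.403 -0.269 0.875
outer loop
vertex -1.116 -3.468 4.411
vertex -2.174 -3.703 3.851
vertex -1.336 -4.583 3.967
endloop
endfacet
facet normal -0.982 -0.149 -0.118
outer loop
vertex -2.174 -3.703 3.851
vertex -2.104 -3.264 2.715
vertex -1.947 -4.456 2.918
endloop
endfacet
facet normal -0.298 0.403 -0.865
outer loop
vertex -2.104 -3.264 2.715
vertex -1.004 -2.757 2.573
vertex -1.224 -3.872 2.129
endloop
endfacet
facet normal 0.704 0.626 -0.334
outer loop
vertex -1.004 -2.757 2.573
vertex -0.393 -2.884 3.622
vertex -0.166 -3.637 2.689
endloop
endfacet
facet normal 0.430 -0.844 0.320
outer loop
vertex -0.749 -4.687 2.903
vertex -0.236 -4.076 3.825
vertex -1.336 -4.583 3.967
endloop
endfacet
facet normal -0.189 -0.982 -0.009
outer loop
vertex -0.749 -4.687 2.903
vertex -1.336 -4.583 3.967
vertex -1.947 -4.456 2.918
endloop
endfacet
facet normal -0.148 -0.725 -0.673
outer loop
vertex -0.749 -4.687 2.903
vertex -1.947 -4.456 2.918
vertex -1.224 -3.872 2.129
endloop
endfacet
facet normal 0.495 -0.429 -0.756
outer loop
vertex -0.749 -4.687 2.903
vertex -1.224 -3.872 2.129
vertex -0.166 -3.637 2.689
endloop
endfacet
facet normal 0.853 -0.502 -0.142
outer loop
vertex -0.749 -4.687 2.903
vertex -0.166 -3.637 2.689
vertex -0.236 -4.076 3.825
endloop
endfacet
facet normal 0.298 -0.403 0.865
outer loop
vertex -1.336 -4.583 3.967
vertex -0.236 -4.076 3.825
vertex -1.116 -3.468 4.411
endloop
endfacet
facet normal -0.704 -0.626 0.334
outer loop
vertex -1.947 -4.456 2.918
vertex -1.336 -4.583 3.967
vertex -2.174 -3.703 3.851
endloop
endfacet
facet normal -0.638 -0.210 -0.741
outer loop
vertex -1.224 -3.872 2.129
vertex -1.947 -4.456 2.918
vertex -2.104 -3.264 2.715
endloop
endfacet
facet normal 0.403 0.269 -0.875
outer loop
vertex -0.166 -3.637 2.689
vertex -1.224 -3.872 2.129
vertex -1.004 -2.757 2.573
endloop
endfacet
facet normal 0.982 0.149 0.118
outer loop
vertex -0.236 -4.076 3.825
vertex -0.166 -3.637 2.689
vertex -0.393 -2.884 3.622
endloop
endfacet

endsolid


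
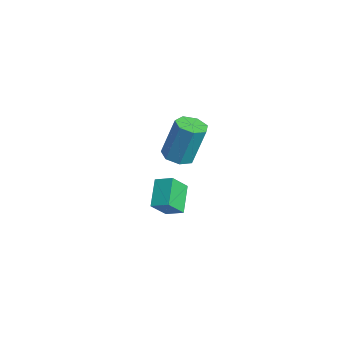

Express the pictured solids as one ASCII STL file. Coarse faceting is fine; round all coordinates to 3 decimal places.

solid 
facet normal -0.742 0.363 0.563
outer loop
vertex 1.235 -3.208 -2.416
vertex 1.768 -2.616 -2.095
vertex 0.937 -2.468 -3.286
endloop
endfacet
facet normal -0.620 -0.689 -0.374
outer loop
vertex 1.992 -2.984 -4.085
vertex 1.235 -3.208 -2.416
vertex 0.937 -2.468 -3.286
endloop
endfacet
facet normal -0.742 0.363 0.563
outer loop
vertex 0.937 -2.468 -3.286
vertex 1.768 -2.616 -2.095
vertex 1.471 -1.876 -2.964
endloop
endfacet
facet normal -0.251 0.627 -0.737
outer loop
vertex 1.471 -1.876 -2.964
vertex 1.992 -2.984 -4.085
vertex 0.937 -2.468 -3.286
endloop
endfacet
facet normal 0.252 -0.627 0.737
outer loop
vertex 1.235 -3.208 -2.416
vertex 2.823 -3.132 -2.894
vertex 1.768 -2.616 -2.095
endloop
endfacet
facet normal -0.621 -0.689 -0.374
outer loop
vertex 2.289 -3.724 -3.216
vertex 1.235 -3.208 -2.416
vertex 1.992 -2.984 -4.085
endloop
endfacet
facet normal 0.252 -0.628 0.737
outer loop
vertex 2.289 -3.724 -3.216
vertex 2.823 -3.132 -2.894
vertex 1.235 -3.208 -2.416
endloop
endfacet
facet normal 0.621 0.689 0.375
outer loop
vertex 1.768 -2.616 -2.095
vertex 2.823 -3.132 -2.894
vertex 1.471 -1.876 -2.964
endloop
endfacet
facet normal -0.252 0.627 -0.737
outer loop
vertex 2.525 -2.392 -3.764
vertex 1.992 -2.984 -4.085
vertex 1.471 -1.876 -2.964
endloop
endfacet
facet normal 0.621 0.689 0.374
outer loop
vertex 1.471 -1.876 -2.964
vertex 2.823 -3.132 -2.894
vertex 2.525 -2.392 -3.764
endloop
endfacet
facet normal 0.742 -0.363 -0.563
outer loop
vertex 2.525 -2.392 -3.764
vertex 2.289 -3.724 -3.216
vertex 1.992 -2.984 -4.085
endloop
endfacet
facet normal 0.742 -0.363 -0.563
outer loop
vertex 2.823 -3.132 -2.894
vertex 2.289 -3.724 -3.216
vertex 2.525 -2.392 -3.764
endloop
endfacet
facet normal -0.082 -0.280 -0.957
outer loop
vertex 4.347 -3.17 0.606
vertex 3.673 -3.023 0.621
vertex 4.2 -2.61 0.455
endloop
endfacet
facet normal 0.966 0.214 -0.145
outer loop
vertex 4.347 -3.17 0.606
vertex 4.2 -2.61 0.455
vertex 4.501 -2.644 2.405
endloop
endfacet
facet normal 0.966 0.214 -0.145
outer loop
vertex 4.501 -2.644 2.405
vertex 4.2 -2.61 0.455
vertex 4.354 -2.084 2.253
endloop
endfacet
facet normal 0.081 0.281 0.956
outer loop
vertex 4.501 -2.644 2.405
vertex 4.354 -2.084 2.253
vertex 3.827 -2.497 2.419
endloop
endfacet
facet normal -0.081 -0.281 -0.956
outer loop
vertex 4.2 -2.61 0.455
vertex 3.673 -3.023 0.621
vertex 3.657 -2.361 0.428
endloop
endfacet
facet normal 0.411 0.865 -0.288
outer loop
vertex 4.2 -2.61 0.455
vertex 3.657 -2.361 0.428
vertex 4.354 -2.084 2.253
endloop
endfacet
facet normal 0.410 0.865 -0.288
outer loop
vertex 4.354 -2.084 2.253
vertex 3.657 -2.361 0.428
vertex 3.81 -1.835 2.227
endloop
endfacet
facet normal 0.082 0.280 0.957
outer loop
vertex 4.354 -2.084 2.253
vertex 3.81 -1.835 2.227
vertex 3.827 -2.497 2.419
endloop
endfacet
facet normal -0.082 -0.281 -0.956
outer loop
vertex 3.657 -2.361 0.428
vertex 3.673 -3.023 0.621
vertex 3.125 -2.61 0.547
endloop
endfacet
facet normal -0.453 0.865 -0.214
outer loop
vertex 3.657 -2.361 0.428
vertex 3.125 -2.61 0.547
vertex 3.81 -1.835 2.227
endloop
endfacet
facet normal -0.453 0.865 -0.214
outer loop
vertex 3.81 -1.835 2.227
vertex 3.125 -2.61 0.547
vertex 3.279 -2.084 2.345
endloop
endfacet
facet normal 0.082 0.280 0.957
outer loop
vertex 3.81 -1.835 2.227
vertex 3.279 -2.084 2.345
vertex 3.827 -2.497 2.419
endloop
endfacet
facet normal -0.082 -0.280 -0.957
outer loop
vertex 3.125 -2.61 0.547
vertex 3.673 -3.023 0.621
vertex 3.007 -3.171 0.721
endloop
endfacet
facet normal -0.977 0.212 0.022
outer loop
vertex 3.125 -2.61 0.547
vertex 3.007 -3.171 0.721
vertex 3.279 -2.084 2.345
endloop
endfacet
facet normal -0.977 0.214 0.021
outer loop
vertex 3.279 -2.084 2.345
vertex 3.007 -3.171 0.721
vertex 3.16 -2.645 2.519
endloop
endfacet
facet normal 0.081 0.279 0.957
outer loop
vertex 3.279 -2.084 2.345
vertex 3.16 -2.645 2.519
vertex 3.827 -2.497 2.419
endloop
endfacet
facet normal -0.081 -0.280 -0.956
outer loop
vertex 3.007 -3.171 0.721
vertex 3.673 -3.023 0.621
vertex 3.39 -3.62 0.82
endloop
endfacet
facet normal -0.764 -0.599 0.240
outer loop
vertex 3.007 -3.171 0.721
vertex 3.39 -3.62 0.82
vertex 3.16 -2.645 2.519
endloop
endfacet
facet normal -0.764 -0.599 0.240
outer loop
vertex 3.16 -2.645 2.519
vertex 3.39 -3.62 0.82
vertex 3.543 -3.094 2.618
endloop
endfacet
facet normal 0.081 0.280 0.957
outer loop
vertex 3.16 -2.645 2.519
vertex 3.543 -3.094 2.618
vertex 3.827 -2.497 2.419
endloop
endfacet
facet normal -0.082 -0.280 -0.956
outer loop
vertex 3.39 -3.62 0.82
vertex 3.673 -3.023 0.621
vertex 3.987 -3.62 0.769
endloop
endfacet
facet normal 0.024 -0.960 0.279
outer loop
vertex 3.39 -3.62 0.82
vertex 3.987 -3.62 0.769
vertex 3.543 -3.094 2.618
endloop
endfacet
facet normal 0.024 -0.960 0.279
outer loop
vertex 3.543 -3.094 2.618
vertex 3.987 -3.62 0.769
vertex 4.14 -3.094 2.567
endloop
endfacet
facet normal 0.082 0.280 0.957
outer loop
vertex 3.543 -3.094 2.618
vertex 4.14 -3.094 2.567
vertex 3.827 -2.497 2.419
endloop
endfacet
facet normal -0.082 -0.280 -0.956
outer loop
vertex 3.987 -3.62 0.769
vertex 3.673 -3.023 0.621
vertex 4.347 -3.17 0.606
endloop
endfacet
facet normal 0.795 -0.597 0.107
outer loop
vertex 3.987 -3.62 0.769
vertex 4.347 -3.17 0.606
vertex 4.14 -3.094 2.567
endloop
endfacet
facet normal 0.794 -0.598 0.107
outer loop
vertex 4.14 -3.094 2.567
vertex 4.347 -3.17 0.606
vertex 4.501 -2.644 2.405
endloop
endfacet
facet normal 0.081 0.280 0.957
outer loop
vertex 4.14 -3.094 2.567
vertex 4.501 -2.644 2.405
vertex 3.827 -2.497 2.419
endloop
endfacet

endsolid


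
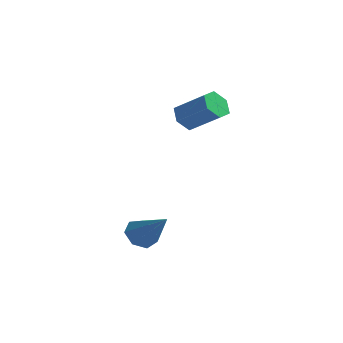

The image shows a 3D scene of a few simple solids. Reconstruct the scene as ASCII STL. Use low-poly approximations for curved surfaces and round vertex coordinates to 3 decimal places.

solid 
facet normal -0.726 0.224 -0.651
outer loop
vertex -1.28 -3.276 -1.67
vertex -1.657 -3.025 -1.163
vertex -1.206 -2.702 -1.555
endloop
endfacet
facet normal 0.880 -0.018 -0.474
outer loop
vertex -1.28 -3.276 -1.67
vertex -1.206 -2.702 -1.555
vertex -0.403 -3.415 -0.037
endloop
endfacet
facet normal -0.726 0.226 -0.649
outer loop
vertex -1.206 -2.702 -1.555
vertex -1.657 -3.025 -1.163
vertex -1.471 -2.372 -1.144
endloop
endfacet
facet normal 0.733 0.676 -0.070
outer loop
vertex -1.206 -2.702 -1.555
vertex -1.471 -2.372 -1.144
vertex -0.403 -3.415 -0.037
endloop
endfacet
facet normal -0.725 0.225 -0.651
outer loop
vertex -1.471 -2.372 -1.144
vertex -1.657 -3.025 -1.163
vertex -1.877 -2.533 -0.748
endloop
endfacet
facet normal 0.217 0.806 0.550
outer loop
vertex -1.471 -2.372 -1.144
vertex -1.877 -2.533 -0.748
vertex -0.403 -3.415 -0.037
endloop
endfacet
facet normal -0.725 0.225 -0.651
outer loop
vertex -1.877 -2.533 -0.748
vertex -1.657 -3.025 -1.163
vertex -2.118 -3.065 -0.664
endloop
endfacet
facet normal -0.281 0.273 0.920
outer loop
vertex -1.877 -2.533 -0.748
vertex -2.118 -3.065 -0.664
vertex -0.403 -3.415 -0.037
endloop
endfacet
facet normal -0.725 0.225 -0.651
outer loop
vertex -2.118 -3.065 -0.664
vertex -1.657 -3.025 -1.163
vertex -2.012 -3.567 -0.955
endloop
endfacet
facet normal -0.385 -0.522 0.761
outer loop
vertex -2.118 -3.065 -0.664
vertex -2.012 -3.567 -0.955
vertex -0.403 -3.415 -0.037
endloop
endfacet
facet normal -0.725 0.225 -0.651
outer loop
vertex -2.012 -3.567 -0.955
vertex -1.657 -3.025 -1.163
vertex -1.639 -3.661 -1.403
endloop
endfacet
facet normal -0.017 -0.981 0.192
outer loop
vertex -2.012 -3.567 -0.955
vertex -1.639 -3.661 -1.403
vertex -0.403 -3.415 -0.037
endloop
endfacet
facet normal -0.725 0.225 -0.651
outer loop
vertex -1.639 -3.661 -1.403
vertex -1.657 -3.025 -1.163
vertex -1.28 -3.276 -1.67
endloop
endfacet
facet normal 0.546 -0.757 -0.358
outer loop
vertex -1.639 -3.661 -1.403
vertex -1.28 -3.276 -1.67
vertex -0.403 -3.415 -0.037
endloop
endfacet
facet normal -0.829 0.033 -0.559
outer loop
vertex -2.153 1.9 2.383
vertex -2.493 1.565 2.868
vertex -2.471 2.245 2.875
endloop
endfacet
facet normal 0.307 0.861 -0.405
outer loop
vertex -2.153 1.9 2.383
vertex -2.471 2.245 2.875
vertex -0.868 1.849 3.248
endloop
endfacet
facet normal 0.307 0.861 -0.405
outer loop
vertex -0.868 1.849 3.248
vertex -2.471 2.245 2.875
vertex -1.186 2.194 3.74
endloop
endfacet
facet normal 0.829 -0.032 0.558
outer loop
vertex -0.868 1.849 3.248
vertex -1.186 2.194 3.74
vertex -1.207 1.515 3.732
endloop
endfacet
facet normal -0.830 0.033 -0.557
outer loop
vertex -2.471 2.245 2.875
vertex -2.493 1.565 2.868
vertex -2.81 1.91 3.36
endloop
endfacet
facet normal -0.251 0.870 0.425
outer loop
vertex -2.471 2.245 2.875
vertex -2.81 1.91 3.36
vertex -1.186 2.194 3.74
endloop
endfacet
facet normal -0.251 0.870 0.424
outer loop
vertex -1.186 2.194 3.74
vertex -2.81 1.91 3.36
vertex -1.525 1.86 4.225
endloop
endfacet
facet normal 0.829 -0.032 0.558
outer loop
vertex -1.186 2.194 3.74
vertex -1.525 1.86 4.225
vertex -1.207 1.515 3.732
endloop
endfacet
facet normal -0.829 0.033 -0.558
outer loop
vertex -2.81 1.91 3.36
vertex -2.493 1.565 2.868
vertex -2.832 1.231 3.352
endloop
endfacet
facet normal -0.558 0.008 0.830
outer loop
vertex -2.81 1.91 3.36
vertex -2.832 1.231 3.352
vertex -1.525 1.86 4.225
endloop
endfacet
facet normal -0.558 0.008 0.830
outer loop
vertex -1.525 1.86 4.225
vertex -2.832 1.231 3.352
vertex -1.547 1.18 4.217
endloop
endfacet
facet normal 0.829 -0.033 0.558
outer loop
vertex -1.525 1.86 4.225
vertex -1.547 1.18 4.217
vertex -1.207 1.515 3.732
endloop
endfacet
facet normal -0.829 0.032 -0.558
outer loop
vertex -2.832 1.231 3.352
vertex -2.493 1.565 2.868
vertex -2.514 0.886 2.86
endloop
endfacet
facet normal -0.307 -0.861 0.405
outer loop
vertex -2.832 1.231 3.352
vertex -2.514 0.886 2.86
vertex -1.547 1.18 4.217
endloop
endfacet
facet normal -0.307 -0.861 0.405
outer loop
vertex -1.547 1.18 4.217
vertex -2.514 0.886 2.86
vertex -1.229 0.835 3.725
endloop
endfacet
facet normal 0.829 -0.033 0.559
outer loop
vertex -1.547 1.18 4.217
vertex -1.229 0.835 3.725
vertex -1.207 1.515 3.732
endloop
endfacet
facet normal -0.829 0.032 -0.558
outer loop
vertex -2.514 0.886 2.86
vertex -2.493 1.565 2.868
vertex -2.175 1.22 2.375
endloop
endfacet
facet normal 0.251 -0.870 -0.424
outer loop
vertex -2.514 0.886 2.86
vertex -2.175 1.22 2.375
vertex -1.229 0.835 3.725
endloop
endfacet
facet normal 0.252 -0.870 -0.425
outer loop
vertex -1.229 0.835 3.725
vertex -2.175 1.22 2.375
vertex -0.89 1.17 3.24
endloop
endfacet
facet normal 0.830 -0.033 0.557
outer loop
vertex -1.229 0.835 3.725
vertex -0.89 1.17 3.24
vertex -1.207 1.515 3.732
endloop
endfacet
facet normal -0.829 0.033 -0.558
outer loop
vertex -2.175 1.22 2.375
vertex -2.493 1.565 2.868
vertex -2.153 1.9 2.383
endloop
endfacet
facet normal 0.558 -0.008 -0.830
outer loop
vertex -2.175 1.22 2.375
vertex -2.153 1.9 2.383
vertex -0.89 1.17 3.24
endloop
endfacet
facet normal 0.558 -0.008 -0.830
outer loop
vertex -0.89 1.17 3.24
vertex -2.153 1.9 2.383
vertex -0.868 1.849 3.248
endloop
endfacet
facet normal 0.829 -0.033 0.558
outer loop
vertex -0.89 1.17 3.24
vertex -0.868 1.849 3.248
vertex -1.207 1.515 3.732
endloop
endfacet

endsolid


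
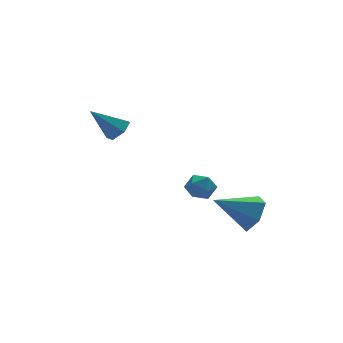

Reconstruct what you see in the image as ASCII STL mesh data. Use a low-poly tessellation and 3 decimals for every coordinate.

solid 
facet normal 0.839 -0.207 -0.504
outer loop
vertex 5.232 -1.527 -1.633
vertex 4.68 -2.102 -2.316
vertex 4.827 -1.078 -2.492
endloop
endfacet
facet normal 0.011 0.888 0.459
outer loop
vertex 5.232 -1.527 -1.633
vertex 4.827 -1.078 -2.492
vertex 2.96 -1.678 -1.284
endloop
endfacet
facet normal 0.839 -0.207 -0.504
outer loop
vertex 4.827 -1.078 -2.492
vertex 4.68 -2.102 -2.316
vertex 4.275 -1.653 -3.175
endloop
endfacet
facet normal -0.469 0.825 -0.315
outer loop
vertex 4.827 -1.078 -2.492
vertex 4.275 -1.653 -3.175
vertex 2.96 -1.678 -1.284
endloop
endfacet
facet normal 0.838 -0.208 -0.504
outer loop
vertex 4.275 -1.653 -3.175
vertex 4.68 -2.102 -2.316
vertex 4.127 -2.678 -2.999
endloop
endfacet
facet normal -0.821 0.021 -0.571
outer loop
vertex 4.275 -1.653 -3.175
vertex 4.127 -2.678 -2.999
vertex 2.96 -1.678 -1.284
endloop
endfacet
facet normal 0.838 -0.207 -0.504
outer loop
vertex 4.127 -2.678 -2.999
vertex 4.68 -2.102 -2.316
vertex 4.532 -3.127 -2.141
endloop
endfacet
facet normal -0.692 -0.720 -0.051
outer loop
vertex 4.127 -2.678 -2.999
vertex 4.532 -3.127 -2.141
vertex 2.96 -1.678 -1.284
endloop
endfacet
facet normal 0.839 -0.207 -0.504
outer loop
vertex 4.532 -3.127 -2.141
vertex 4.68 -2.102 -2.316
vertex 5.084 -2.552 -1.458
endloop
endfacet
facet normal -0.211 -0.657 0.724
outer loop
vertex 4.532 -3.127 -2.141
vertex 5.084 -2.552 -1.458
vertex 2.96 -1.678 -1.284
endloop
endfacet
facet normal 0.839 -0.207 -0.504
outer loop
vertex 5.084 -2.552 -1.458
vertex 4.68 -2.102 -2.316
vertex 5.232 -1.527 -1.633
endloop
endfacet
facet normal 0.141 0.147 0.979
outer loop
vertex 5.084 -2.552 -1.458
vertex 5.232 -1.527 -1.633
vertex 2.96 -1.678 -1.284
endloop
endfacet
facet normal 0.675 -0.185 -0.714
outer loop
vertex -0.258 -0.001 3.426
vertex -0.726 0.2 2.932
vertex -0.289 0.678 3.221
endloop
endfacet
facet normal 0.468 0.275 0.840
outer loop
vertex -0.258 -0.001 3.426
vertex -0.289 0.678 3.221
vertex -1.894 0.52 4.168
endloop
endfacet
facet normal 0.675 -0.185 -0.714
outer loop
vertex -0.289 0.678 3.221
vertex -0.726 0.2 2.932
vertex -0.757 0.879 2.727
endloop
endfacet
facet normal 0.086 0.949 0.304
outer loop
vertex -0.289 0.678 3.221
vertex -0.757 0.879 2.727
vertex -1.894 0.52 4.168
endloop
endfacet
facet normal 0.674 -0.185 -0.715
outer loop
vertex -0.757 0.879 2.727
vertex -0.726 0.2 2.932
vertex -1.195 0.401 2.438
endloop
endfacet
facet normal -0.608 0.736 -0.296
outer loop
vertex -0.757 0.879 2.727
vertex -1.195 0.401 2.438
vertex -1.894 0.52 4.168
endloop
endfacet
facet normal 0.674 -0.184 -0.715
outer loop
vertex -1.195 0.401 2.438
vertex -0.726 0.2 2.932
vertex -1.164 -0.278 2.642
endloop
endfacet
facet normal -0.920 -0.151 -0.361
outer loop
vertex -1.195 0.401 2.438
vertex -1.164 -0.278 2.642
vertex -1.894 0.52 4.168
endloop
endfacet
facet normal 0.675 -0.186 -0.714
outer loop
vertex -1.164 -0.278 2.642
vertex -0.726 0.2 2.932
vertex -0.696 -0.479 3.137
endloop
endfacet
facet normal -0.538 -0.825 0.174
outer loop
vertex -1.164 -0.278 2.642
vertex -0.696 -0.479 3.137
vertex -1.894 0.52 4.168
endloop
endfacet
facet normal 0.674 -0.186 -0.715
outer loop
vertex -0.696 -0.479 3.137
vertex -0.726 0.2 2.932
vertex -0.258 -0.001 3.426
endloop
endfacet
facet normal 0.157 -0.612 0.775
outer loop
vertex -0.696 -0.479 3.137
vertex -0.258 -0.001 3.426
vertex -1.894 0.52 4.168
endloop
endfacet
facet normal 0.228 0.887 0.401
outer loop
vertex 3.63 2.055 -2.349
vertex 3.448 1.774 -1.623
vertex 4.194 1.708 -1.902
endloop
endfacet
facet normal 0.617 0.765 -0.185
outer loop
vertex 3.63 2.055 -2.349
vertex 4.194 1.708 -1.902
vertex 4.153 1.552 -2.684
endloop
endfacet
facet normal 0.169 0.662 -0.730
outer loop
vertex 3.63 2.055 -2.349
vertex 4.153 1.552 -2.684
vertex 3.382 1.522 -2.89
endloop
endfacet
facet normal -0.498 0.721 -0.482
outer loop
vertex 3.63 2.055 -2.349
vertex 3.382 1.522 -2.89
vertex 2.946 1.659 -2.234
endloop
endfacet
facet normal -0.461 0.860 0.217
outer loop
vertex 3.63 2.055 -2.349
vertex 2.946 1.659 -2.234
vertex 3.448 1.774 -1.623
endloop
endfacet
facet normal 0.983 0.161 -0.084
outer loop
vertex 4.153 1.552 -2.684
vertex 4.194 1.708 -1.902
vertex 4.294 0.961 -2.166
endloop
endfacet
facet normal 0.355 0.359 0.863
outer loop
vertex 4.194 1.708 -1.902
vertex 3.448 1.774 -1.623
vertex 3.858 1.098 -1.51
endloop
endfacet
facet normal -0.762 0.315 0.566
outer loop
vertex 3.448 1.774 -1.623
vertex 2.946 1.659 -2.234
vertex 3.087 1.068 -1.716
endloop
endfacet
facet normal -0.821 0.090 -0.564
outer loop
vertex 2.946 1.659 -2.234
vertex 3.382 1.522 -2.89
vertex 3.046 0.912 -2.498
endloop
endfacet
facet normal 0.258 -0.005 -0.966
outer loop
vertex 3.382 1.522 -2.89
vertex 4.153 1.552 -2.684
vertex 3.792 0.846 -2.777
endloop
endfacet
facet normal 0.498 -0.721 0.482
outer loop
vertex 3.61 0.565 -2.051
vertex 4.294 0.961 -2.166
vertex 3.858 1.098 -1.51
endloop
endfacet
facet normal -0.169 -0.662 0.730
outer loop
vertex 3.61 0.565 -2.051
vertex 3.858 1.098 -1.51
vertex 3.087 1.068 -1.716
endloop
endfacet
facet normal -0.617 -0.765 0.185
outer loop
vertex 3.61 0.565 -2.051
vertex 3.087 1.068 -1.716
vertex 3.046 0.912 -2.498
endloop
endfacet
facet normal -0.228 -0.887 -0.401
outer loop
vertex 3.61 0.565 -2.051
vertex 3.046 0.912 -2.498
vertex 3.792 0.846 -2.777
endloop
endfacet
facet normal 0.461 -0.860 -0.217
outer loop
vertex 3.61 0.565 -2.051
vertex 3.792 0.846 -2.777
vertex 4.294 0.961 -2.166
endloop
endfacet
facet normal 0.821 -0.090 0.564
outer loop
vertex 3.858 1.098 -1.51
vertex 4.294 0.961 -2.166
vertex 4.194 1.708 -1.902
endloop
endfacet
facet normal -0.258 0.005 0.966
outer loop
vertex 3.087 1.068 -1.716
vertex 3.858 1.098 -1.51
vertex 3.448 1.774 -1.623
endloop
endfacet
facet normal -0.983 -0.161 0.084
outer loop
vertex 3.046 0.912 -2.498
vertex 3.087 1.068 -1.716
vertex 2.946 1.659 -2.234
endloop
endfacet
facet normal -0.355 -0.359 -0.863
outer loop
vertex 3.792 0.846 -2.777
vertex 3.046 0.912 -2.498
vertex 3.382 1.522 -2.89
endloop
endfacet
facet normal 0.762 -0.315 -0.566
outer loop
vertex 4.294 0.961 -2.166
vertex 3.792 0.846 -2.777
vertex 4.153 1.552 -2.684
endloop
endfacet

endsolid


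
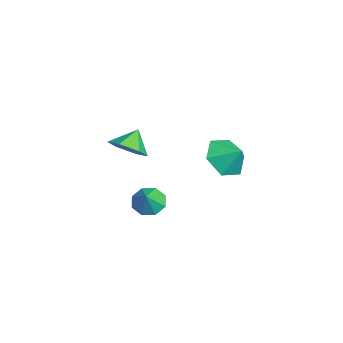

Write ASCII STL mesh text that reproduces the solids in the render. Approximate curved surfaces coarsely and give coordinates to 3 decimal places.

solid 
facet normal -0.567 -0.500 -0.655
outer loop
vertex 3.37 2.442 -0.387
vertex 2.915 1.94 0.39
vertex 2.522 2.83 0.051
endloop
endfacet
facet normal 0.395 0.917 -0.048
outer loop
vertex 3.37 2.442 -0.387
vertex 2.522 2.83 0.051
vertex 3.505 2.46 1.07
endloop
endfacet
facet normal -0.568 -0.500 -0.654
outer loop
vertex 2.522 2.83 0.051
vertex 2.915 1.94 0.39
vertex 2.068 2.329 0.828
endloop
endfacet
facet normal -0.158 0.869 0.468
outer loop
vertex 2.522 2.83 0.051
vertex 2.068 2.329 0.828
vertex 3.505 2.46 1.07
endloop
endfacet
facet normal -0.568 -0.499 -0.655
outer loop
vertex 2.068 2.329 0.828
vertex 2.915 1.94 0.39
vertex 2.46 1.439 1.166
endloop
endfacet
facet normal -0.184 0.277 0.943
outer loop
vertex 2.068 2.329 0.828
vertex 2.46 1.439 1.166
vertex 3.505 2.46 1.07
endloop
endfacet
facet normal -0.568 -0.499 -0.655
outer loop
vertex 2.46 1.439 1.166
vertex 2.915 1.94 0.39
vertex 3.307 1.05 0.728
endloop
endfacet
facet normal 0.343 -0.267 0.901
outer loop
vertex 2.46 1.439 1.166
vertex 3.307 1.05 0.728
vertex 3.505 2.46 1.07
endloop
endfacet
facet normal -0.568 -0.499 -0.655
outer loop
vertex 3.307 1.05 0.728
vertex 2.915 1.94 0.39
vertex 3.762 1.551 -0.048
endloop
endfacet
facet normal 0.897 -0.219 0.384
outer loop
vertex 3.307 1.05 0.728
vertex 3.762 1.551 -0.048
vertex 3.505 2.46 1.07
endloop
endfacet
facet normal -0.568 -0.499 -0.655
outer loop
vertex 3.762 1.551 -0.048
vertex 2.915 1.94 0.39
vertex 3.37 2.442 -0.387
endloop
endfacet
facet normal 0.924 0.372 -0.090
outer loop
vertex 3.762 1.551 -0.048
vertex 3.37 2.442 -0.387
vertex 3.505 2.46 1.07
endloop
endfacet
facet normal -0.592 0.251 -0.766
outer loop
vertex 0.168 0.141 -4.176
vertex -0.265 -0.481 -4.045
vertex -0.273 0.249 -3.8
endloop
endfacet
facet normal 0.583 0.640 0.500
outer loop
vertex 0.168 0.141 -4.176
vertex -0.273 0.249 -3.8
vertex 0.345 -0.739 -3.255
endloop
endfacet
facet normal -0.592 0.251 -0.766
outer loop
vertex -0.273 0.249 -3.8
vertex -0.265 -0.481 -4.045
vertex -0.709 -0.071 -3.568
endloop
endfacet
facet normal 0.074 0.517 0.853
outer loop
vertex -0.273 0.249 -3.8
vertex -0.709 -0.071 -3.568
vertex 0.345 -0.739 -3.255
endloop
endfacet
facet normal -0.593 0.249 -0.766
outer loop
vertex -0.709 -0.071 -3.568
vertex -0.265 -0.481 -4.045
vertex -0.885 -0.632 -3.614
endloop
endfacet
facet normal -0.279 0.009 0.960
outer loop
vertex -0.709 -0.071 -3.568
vertex -0.885 -0.632 -3.614
vertex 0.345 -0.739 -3.255
endloop
endfacet
facet normal -0.593 0.250 -0.765
outer loop
vertex -0.885 -0.632 -3.614
vertex -0.265 -0.481 -4.045
vertex -0.698 -1.104 -3.913
endloop
endfacet
facet normal -0.273 -0.590 0.760
outer loop
vertex -0.885 -0.632 -3.614
vertex -0.698 -1.104 -3.913
vertex 0.345 -0.739 -3.255
endloop
endfacet
facet normal -0.592 0.249 -0.766
outer loop
vertex -0.698 -1.104 -3.913
vertex -0.265 -0.481 -4.045
vertex -0.257 -1.212 -4.289
endloop
endfacet
facet normal 0.090 -0.924 0.371
outer loop
vertex -0.698 -1.104 -3.913
vertex -0.257 -1.212 -4.289
vertex 0.345 -0.739 -3.255
endloop
endfacet
facet normal -0.593 0.249 -0.766
outer loop
vertex -0.257 -1.212 -4.289
vertex -0.265 -0.481 -4.045
vertex 0.179 -0.891 -4.522
endloop
endfacet
facet normal 0.599 -0.801 0.018
outer loop
vertex -0.257 -1.212 -4.289
vertex 0.179 -0.891 -4.522
vertex 0.345 -0.739 -3.255
endloop
endfacet
facet normal -0.592 0.250 -0.766
outer loop
vertex 0.179 -0.891 -4.522
vertex -0.265 -0.481 -4.045
vertex 0.355 -0.331 -4.475
endloop
endfacet
facet normal 0.952 -0.292 -0.090
outer loop
vertex 0.179 -0.891 -4.522
vertex 0.355 -0.331 -4.475
vertex 0.345 -0.739 -3.255
endloop
endfacet
facet normal -0.592 0.251 -0.766
outer loop
vertex 0.355 -0.331 -4.475
vertex -0.265 -0.481 -4.045
vertex 0.168 0.141 -4.176
endloop
endfacet
facet normal 0.946 0.305 0.110
outer loop
vertex 0.355 -0.331 -4.475
vertex 0.168 0.141 -4.176
vertex 0.345 -0.739 -3.255
endloop
endfacet
facet normal 0.486 -0.529 -0.695
outer loop
vertex -1.554 -0.573 -1.724
vertex -2.373 -0.902 -2.046
vertex -2.013 -0.108 -2.399
endloop
endfacet
facet normal 0.307 0.868 0.389
outer loop
vertex -1.554 -0.573 -1.724
vertex -2.013 -0.108 -2.399
vertex -2.927 -0.298 -1.254
endloop
endfacet
facet normal 0.486 -0.530 -0.695
outer loop
vertex -2.013 -0.108 -2.399
vertex -2.373 -0.902 -2.046
vertex -2.833 -0.437 -2.722
endloop
endfacet
facet normal -0.332 0.937 -0.110
outer loop
vertex -2.013 -0.108 -2.399
vertex -2.833 -0.437 -2.722
vertex -2.927 -0.298 -1.254
endloop
endfacet
facet normal 0.486 -0.530 -0.695
outer loop
vertex -2.833 -0.437 -2.722
vertex -2.373 -0.902 -2.046
vertex -3.193 -1.23 -2.369
endloop
endfacet
facet normal -0.922 0.376 -0.095
outer loop
vertex -2.833 -0.437 -2.722
vertex -3.193 -1.23 -2.369
vertex -2.927 -0.298 -1.254
endloop
endfacet
facet normal 0.486 -0.529 -0.696
outer loop
vertex -3.193 -1.23 -2.369
vertex -2.373 -0.902 -2.046
vertex -2.733 -1.695 -1.694
endloop
endfacet
facet normal -0.872 -0.253 0.420
outer loop
vertex -3.193 -1.23 -2.369
vertex -2.733 -1.695 -1.694
vertex -2.927 -0.298 -1.254
endloop
endfacet
facet normal 0.486 -0.529 -0.696
outer loop
vertex -2.733 -1.695 -1.694
vertex -2.373 -0.902 -2.046
vertex -1.913 -1.367 -1.371
endloop
endfacet
facet normal -0.233 -0.321 0.918
outer loop
vertex -2.733 -1.695 -1.694
vertex -1.913 -1.367 -1.371
vertex -2.927 -0.298 -1.254
endloop
endfacet
facet normal 0.486 -0.529 -0.696
outer loop
vertex -1.913 -1.367 -1.371
vertex -2.373 -0.902 -2.046
vertex -1.554 -0.573 -1.724
endloop
endfacet
facet normal 0.357 0.240 0.903
outer loop
vertex -1.913 -1.367 -1.371
vertex -1.554 -0.573 -1.724
vertex -2.927 -0.298 -1.254
endloop
endfacet

endsolid


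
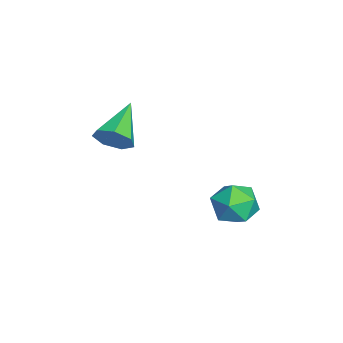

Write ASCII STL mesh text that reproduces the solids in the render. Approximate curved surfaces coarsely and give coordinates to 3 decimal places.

solid 
facet normal 0.835 -0.294 -0.465
outer loop
vertex -2.651 -2.57 -0.224
vertex -2.975 -2.623 -0.773
vertex -2.666 -2.113 -0.54
endloop
endfacet
facet normal 0.217 0.560 0.800
outer loop
vertex -2.651 -2.57 -0.224
vertex -2.666 -2.113 -0.54
vertex -4.245 -2.177 -0.067
endloop
endfacet
facet normal 0.835 -0.294 -0.465
outer loop
vertex -2.666 -2.113 -0.54
vertex -2.975 -2.623 -0.773
vertex -2.914 -2.041 -1.031
endloop
endfacet
facet normal 0.003 0.990 0.144
outer loop
vertex -2.666 -2.113 -0.54
vertex -2.914 -2.041 -1.031
vertex -4.245 -2.177 -0.067
endloop
endfacet
facet normal 0.835 -0.294 -0.465
outer loop
vertex -2.914 -2.041 -1.031
vertex -2.975 -2.623 -0.773
vertex -3.208 -2.406 -1.328
endloop
endfacet
facet normal -0.435 0.753 -0.494
outer loop
vertex -2.914 -2.041 -1.031
vertex -3.208 -2.406 -1.328
vertex -4.245 -2.177 -0.067
endloop
endfacet
facet normal 0.835 -0.293 -0.465
outer loop
vertex -3.208 -2.406 -1.328
vertex -2.975 -2.623 -0.773
vertex -3.326 -2.935 -1.207
endloop
endfacet
facet normal -0.770 0.026 -0.638
outer loop
vertex -3.208 -2.406 -1.328
vertex -3.326 -2.935 -1.207
vertex -4.245 -2.177 -0.067
endloop
endfacet
facet normal 0.835 -0.293 -0.465
outer loop
vertex -3.326 -2.935 -1.207
vertex -2.975 -2.623 -0.773
vertex -3.18 -3.229 -0.759
endloop
endfacet
facet normal -0.747 -0.640 -0.177
outer loop
vertex -3.326 -2.935 -1.207
vertex -3.18 -3.229 -0.759
vertex -4.245 -2.177 -0.067
endloop
endfacet
facet normal 0.836 -0.294 -0.463
outer loop
vertex -3.18 -3.229 -0.759
vertex -2.975 -2.623 -0.773
vertex -2.88 -3.066 -0.321
endloop
endfacet
facet normal -0.386 -0.747 0.542
outer loop
vertex -3.18 -3.229 -0.759
vertex -2.88 -3.066 -0.321
vertex -4.245 -2.177 -0.067
endloop
endfacet
facet normal 0.835 -0.295 -0.464
outer loop
vertex -2.88 -3.066 -0.321
vertex -2.975 -2.623 -0.773
vertex -2.651 -2.57 -0.224
endloop
endfacet
facet normal 0.044 -0.211 0.976
outer loop
vertex -2.88 -3.066 -0.321
vertex -2.651 -2.57 -0.224
vertex -4.245 -2.177 -0.067
endloop
endfacet
facet normal -0.970 0.193 0.149
outer loop
vertex -3.034 0.958 -3.378
vertex -3.033 0.48 -2.752
vertex -2.867 1.246 -2.663
endloop
endfacet
facet normal -0.643 0.751 -0.152
outer loop
vertex -3.034 0.958 -3.378
vertex -2.867 1.246 -2.663
vertex -2.448 1.478 -3.289
endloop
endfacet
facet normal -0.357 0.533 -0.767
outer loop
vertex -3.034 0.958 -3.378
vertex -2.448 1.478 -3.289
vertex -2.355 0.856 -3.765
endloop
endfacet
facet normal -0.507 -0.161 -0.847
outer loop
vertex -3.034 0.958 -3.378
vertex -2.355 0.856 -3.765
vertex -2.716 0.239 -3.432
endloop
endfacet
facet normal -0.885 -0.370 -0.281
outer loop
vertex -3.034 0.958 -3.378
vertex -2.716 0.239 -3.432
vertex -3.033 0.48 -2.752
endloop
endfacet
facet normal -0.111 0.954 0.279
outer loop
vertex -2.448 1.478 -3.289
vertex -2.867 1.246 -2.663
vertex -2.084 1.321 -2.608
endloop
endfacet
facet normal -0.641 0.050 0.766
outer loop
vertex -2.867 1.246 -2.663
vertex -3.033 0.48 -2.752
vertex -2.445 0.704 -2.275
endloop
endfacet
facet normal -0.503 -0.861 0.071
outer loop
vertex -3.033 0.48 -2.752
vertex -2.716 0.239 -3.432
vertex -2.352 0.082 -2.751
endloop
endfacet
facet normal 0.109 -0.521 -0.847
outer loop
vertex -2.716 0.239 -3.432
vertex -2.355 0.856 -3.765
vertex -1.933 0.314 -3.377
endloop
endfacet
facet normal 0.353 0.601 -0.717
outer loop
vertex -2.355 0.856 -3.765
vertex -2.448 1.478 -3.289
vertex -1.767 1.08 -3.288
endloop
endfacet
facet normal 0.507 0.161 0.847
outer loop
vertex -1.766 0.602 -2.662
vertex -2.084 1.321 -2.608
vertex -2.445 0.704 -2.275
endloop
endfacet
facet normal 0.357 -0.533 0.767
outer loop
vertex -1.766 0.602 -2.662
vertex -2.445 0.704 -2.275
vertex -2.352 0.082 -2.751
endloop
endfacet
facet normal 0.643 -0.751 0.152
outer loop
vertex -1.766 0.602 -2.662
vertex -2.352 0.082 -2.751
vertex -1.933 0.314 -3.377
endloop
endfacet
facet normal 0.970 -0.193 -0.149
outer loop
vertex -1.766 0.602 -2.662
vertex -1.933 0.314 -3.377
vertex -1.767 1.08 -3.288
endloop
endfacet
facet normal 0.885 0.370 0.281
outer loop
vertex -1.766 0.602 -2.662
vertex -1.767 1.08 -3.288
vertex -2.084 1.321 -2.608
endloop
endfacet
facet normal -0.109 0.521 0.847
outer loop
vertex -2.445 0.704 -2.275
vertex -2.084 1.321 -2.608
vertex -2.867 1.246 -2.663
endloop
endfacet
facet normal -0.353 -0.601 0.717
outer loop
vertex -2.352 0.082 -2.751
vertex -2.445 0.704 -2.275
vertex -3.033 0.48 -2.752
endloop
endfacet
facet normal 0.111 -0.954 -0.279
outer loop
vertex -1.933 0.314 -3.377
vertex -2.352 0.082 -2.751
vertex -2.716 0.239 -3.432
endloop
endfacet
facet normal 0.641 -0.050 -0.766
outer loop
vertex -1.767 1.08 -3.288
vertex -1.933 0.314 -3.377
vertex -2.355 0.856 -3.765
endloop
endfacet
facet normal 0.503 0.861 -0.071
outer loop
vertex -2.084 1.321 -2.608
vertex -1.767 1.08 -3.288
vertex -2.448 1.478 -3.289
endloop
endfacet

endsolid
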